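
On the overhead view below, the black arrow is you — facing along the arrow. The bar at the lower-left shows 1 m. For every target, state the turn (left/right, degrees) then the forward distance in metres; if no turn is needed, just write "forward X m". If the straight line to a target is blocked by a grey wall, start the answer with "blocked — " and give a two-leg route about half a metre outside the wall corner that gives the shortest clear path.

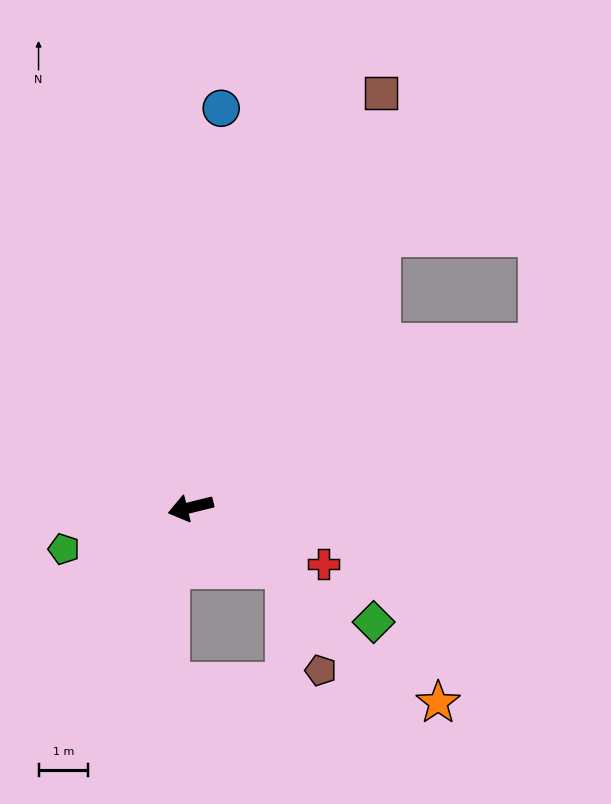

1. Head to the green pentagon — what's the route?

turn left 4°, forward 2.7 m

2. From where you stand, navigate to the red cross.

turn left 143°, forward 2.9 m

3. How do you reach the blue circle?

turn right 108°, forward 8.1 m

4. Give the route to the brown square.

turn right 128°, forward 9.2 m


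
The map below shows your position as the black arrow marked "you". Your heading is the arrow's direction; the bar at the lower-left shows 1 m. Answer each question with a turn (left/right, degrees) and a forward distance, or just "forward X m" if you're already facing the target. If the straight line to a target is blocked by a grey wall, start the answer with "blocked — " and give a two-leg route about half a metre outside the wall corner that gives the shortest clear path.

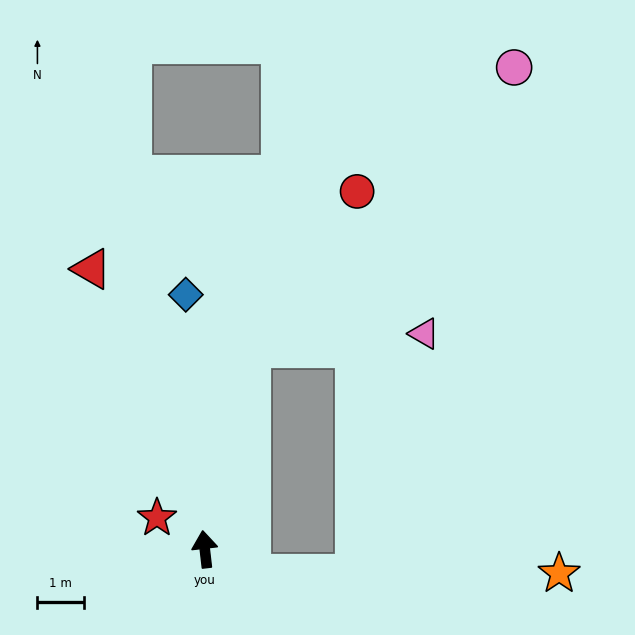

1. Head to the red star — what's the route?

turn left 50°, forward 1.2 m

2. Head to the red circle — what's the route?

blocked — turn right 19°, forward 4.4 m, then turn right 22°, forward 4.1 m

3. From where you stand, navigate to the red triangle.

turn left 15°, forward 6.5 m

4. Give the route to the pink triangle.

blocked — turn right 19°, forward 4.4 m, then turn right 73°, forward 3.7 m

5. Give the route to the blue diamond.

turn right 2°, forward 5.5 m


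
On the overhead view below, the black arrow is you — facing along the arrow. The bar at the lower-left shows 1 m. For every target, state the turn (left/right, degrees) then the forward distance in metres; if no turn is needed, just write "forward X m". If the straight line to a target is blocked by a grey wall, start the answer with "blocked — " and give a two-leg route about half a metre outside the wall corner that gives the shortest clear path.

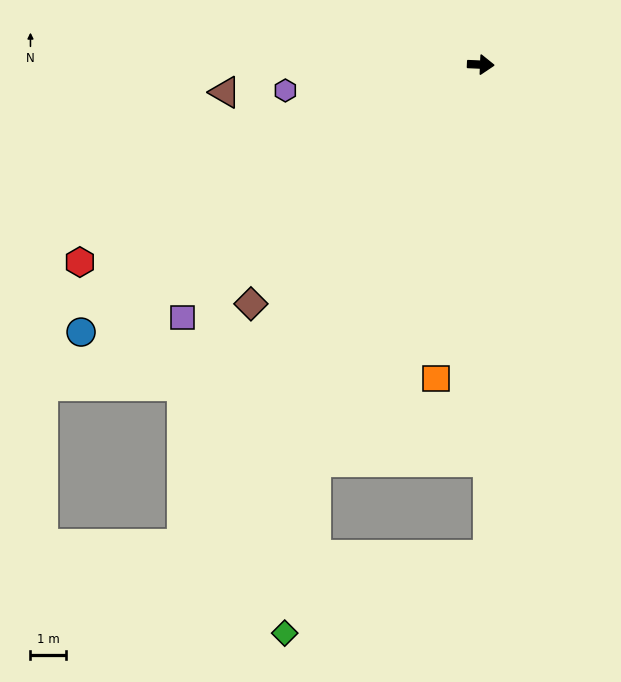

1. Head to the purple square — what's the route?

turn right 137°, forward 11.1 m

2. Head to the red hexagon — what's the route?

turn right 151°, forward 12.7 m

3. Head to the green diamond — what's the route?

blocked — turn right 110°, forward 12.2 m, then turn left 12°, forward 4.9 m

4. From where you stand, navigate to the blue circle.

turn right 144°, forward 13.7 m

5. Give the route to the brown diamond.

turn right 131°, forward 9.4 m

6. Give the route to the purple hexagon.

turn right 170°, forward 5.6 m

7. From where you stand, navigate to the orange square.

turn right 96°, forward 9.0 m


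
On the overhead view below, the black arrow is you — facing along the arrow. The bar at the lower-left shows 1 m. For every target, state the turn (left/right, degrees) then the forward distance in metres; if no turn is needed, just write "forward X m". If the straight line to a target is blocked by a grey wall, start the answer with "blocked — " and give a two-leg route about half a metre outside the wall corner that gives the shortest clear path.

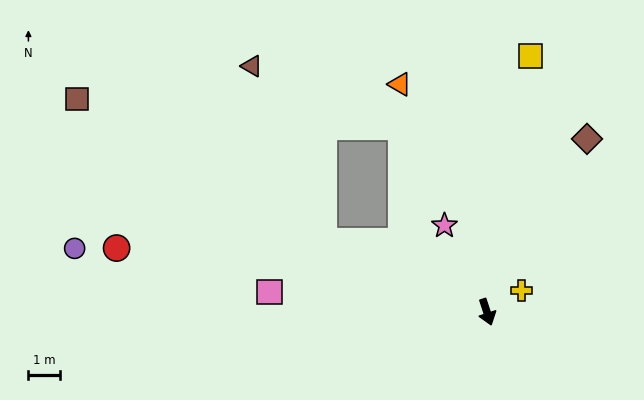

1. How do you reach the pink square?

turn right 114°, forward 6.9 m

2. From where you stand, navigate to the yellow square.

turn left 152°, forward 8.2 m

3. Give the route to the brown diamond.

turn left 132°, forward 6.3 m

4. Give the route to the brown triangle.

blocked — turn right 132°, forward 5.6 m, then turn right 44°, forward 6.0 m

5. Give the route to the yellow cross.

turn left 104°, forward 1.3 m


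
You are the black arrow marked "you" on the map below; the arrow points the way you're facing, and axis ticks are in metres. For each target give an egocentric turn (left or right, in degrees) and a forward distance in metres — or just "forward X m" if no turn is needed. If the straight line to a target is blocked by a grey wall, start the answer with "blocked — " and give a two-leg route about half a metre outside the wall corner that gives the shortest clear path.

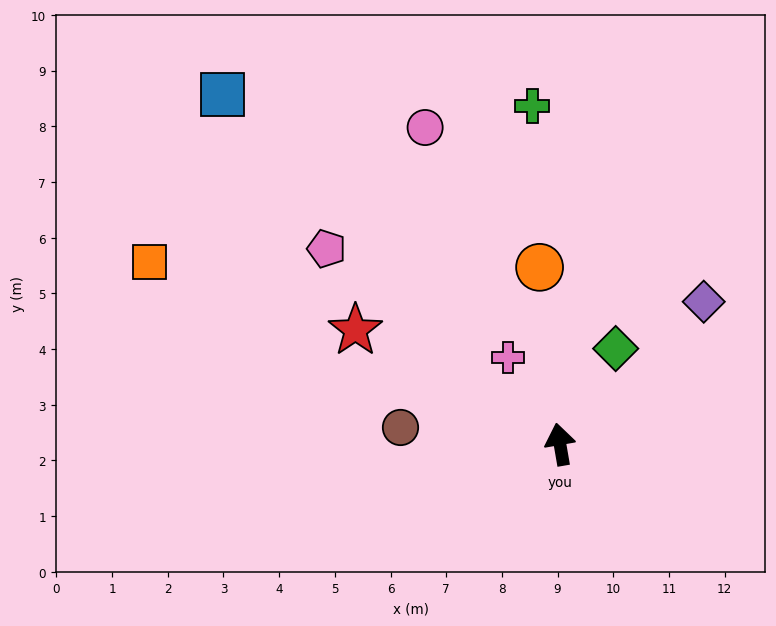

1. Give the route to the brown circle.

turn left 74°, forward 2.9 m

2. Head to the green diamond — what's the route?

turn right 40°, forward 2.0 m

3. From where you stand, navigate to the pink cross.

turn left 21°, forward 1.8 m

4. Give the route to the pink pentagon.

turn left 40°, forward 5.5 m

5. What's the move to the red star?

turn left 51°, forward 4.2 m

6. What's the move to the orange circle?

turn right 3°, forward 3.2 m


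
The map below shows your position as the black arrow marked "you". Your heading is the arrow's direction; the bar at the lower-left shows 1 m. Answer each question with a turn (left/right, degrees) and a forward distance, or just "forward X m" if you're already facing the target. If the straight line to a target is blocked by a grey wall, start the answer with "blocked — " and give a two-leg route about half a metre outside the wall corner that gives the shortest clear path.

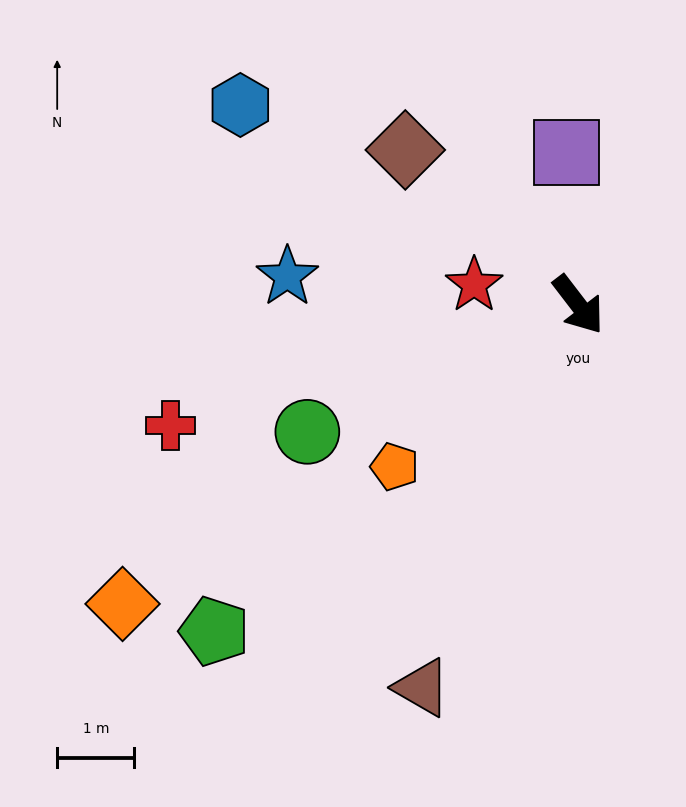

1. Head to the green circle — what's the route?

turn right 102°, forward 3.9 m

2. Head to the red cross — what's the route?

turn right 111°, forward 5.5 m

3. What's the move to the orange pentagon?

turn right 86°, forward 3.2 m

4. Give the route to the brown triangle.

turn right 60°, forward 5.4 m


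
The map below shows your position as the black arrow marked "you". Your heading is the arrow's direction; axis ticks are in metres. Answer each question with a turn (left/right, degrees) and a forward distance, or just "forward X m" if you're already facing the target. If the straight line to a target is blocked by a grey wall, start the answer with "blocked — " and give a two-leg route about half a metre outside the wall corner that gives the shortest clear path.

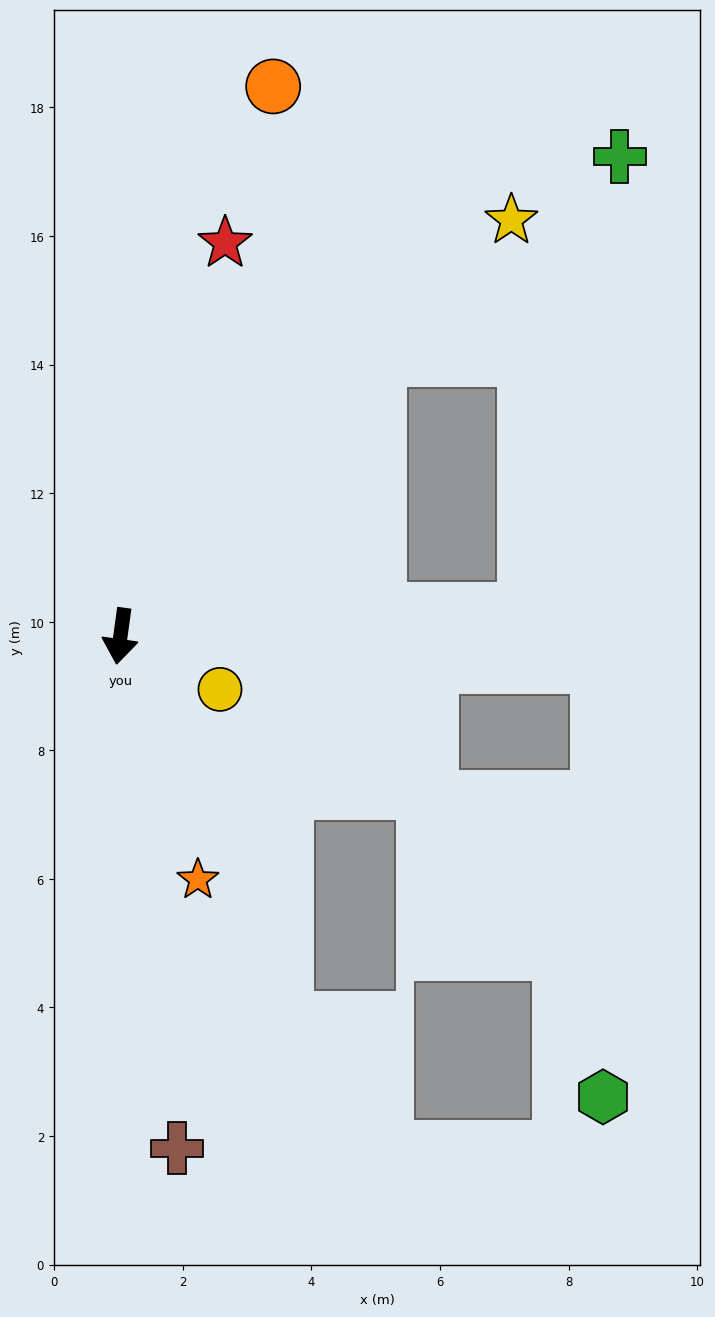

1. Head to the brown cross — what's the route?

turn left 14°, forward 8.0 m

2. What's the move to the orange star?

turn left 25°, forward 4.0 m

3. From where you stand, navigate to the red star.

turn left 173°, forward 6.3 m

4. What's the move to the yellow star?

turn left 145°, forward 8.9 m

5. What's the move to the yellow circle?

turn left 70°, forward 1.8 m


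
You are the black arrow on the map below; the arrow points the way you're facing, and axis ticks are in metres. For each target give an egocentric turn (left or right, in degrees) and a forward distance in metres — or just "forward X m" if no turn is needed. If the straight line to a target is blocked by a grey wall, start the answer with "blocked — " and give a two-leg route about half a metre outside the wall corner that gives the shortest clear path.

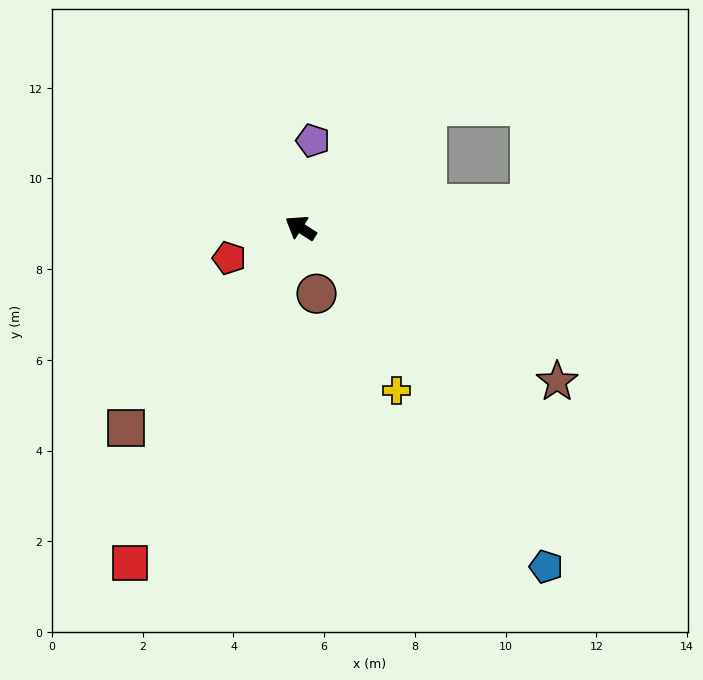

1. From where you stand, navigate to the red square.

turn left 96°, forward 8.3 m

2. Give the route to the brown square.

turn left 81°, forward 5.9 m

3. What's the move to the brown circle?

turn left 136°, forward 1.5 m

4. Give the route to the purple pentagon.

turn right 66°, forward 1.9 m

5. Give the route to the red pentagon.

turn left 55°, forward 1.7 m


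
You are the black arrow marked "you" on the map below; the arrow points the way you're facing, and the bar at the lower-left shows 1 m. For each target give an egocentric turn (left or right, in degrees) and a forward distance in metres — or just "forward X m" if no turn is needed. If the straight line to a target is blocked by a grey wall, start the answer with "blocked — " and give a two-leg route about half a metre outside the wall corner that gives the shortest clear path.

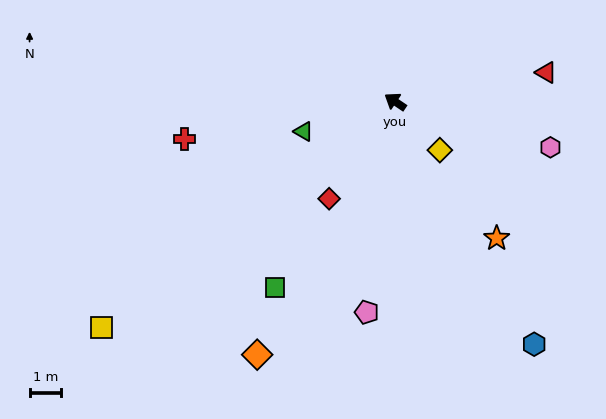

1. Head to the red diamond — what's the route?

turn left 90°, forward 3.7 m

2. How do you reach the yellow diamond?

turn left 167°, forward 2.1 m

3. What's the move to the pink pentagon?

turn left 116°, forward 6.7 m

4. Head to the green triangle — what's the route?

turn left 52°, forward 3.0 m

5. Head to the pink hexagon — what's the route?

turn right 162°, forward 5.1 m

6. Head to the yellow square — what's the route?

turn left 71°, forward 11.7 m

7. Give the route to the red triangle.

turn right 135°, forward 4.8 m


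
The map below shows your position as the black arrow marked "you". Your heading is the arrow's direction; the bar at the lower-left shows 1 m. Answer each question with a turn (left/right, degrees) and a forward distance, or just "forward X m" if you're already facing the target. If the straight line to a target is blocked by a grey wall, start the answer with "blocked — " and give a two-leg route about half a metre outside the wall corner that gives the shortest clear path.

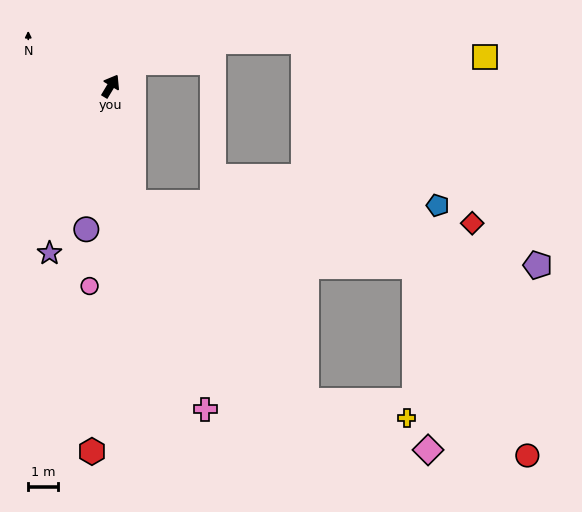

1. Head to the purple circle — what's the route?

turn right 159°, forward 4.8 m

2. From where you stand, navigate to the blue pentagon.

blocked — turn right 138°, forward 4.0 m, then turn left 79°, forward 10.1 m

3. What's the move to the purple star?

turn right 169°, forward 5.9 m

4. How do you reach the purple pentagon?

blocked — turn right 138°, forward 4.0 m, then turn left 70°, forward 13.6 m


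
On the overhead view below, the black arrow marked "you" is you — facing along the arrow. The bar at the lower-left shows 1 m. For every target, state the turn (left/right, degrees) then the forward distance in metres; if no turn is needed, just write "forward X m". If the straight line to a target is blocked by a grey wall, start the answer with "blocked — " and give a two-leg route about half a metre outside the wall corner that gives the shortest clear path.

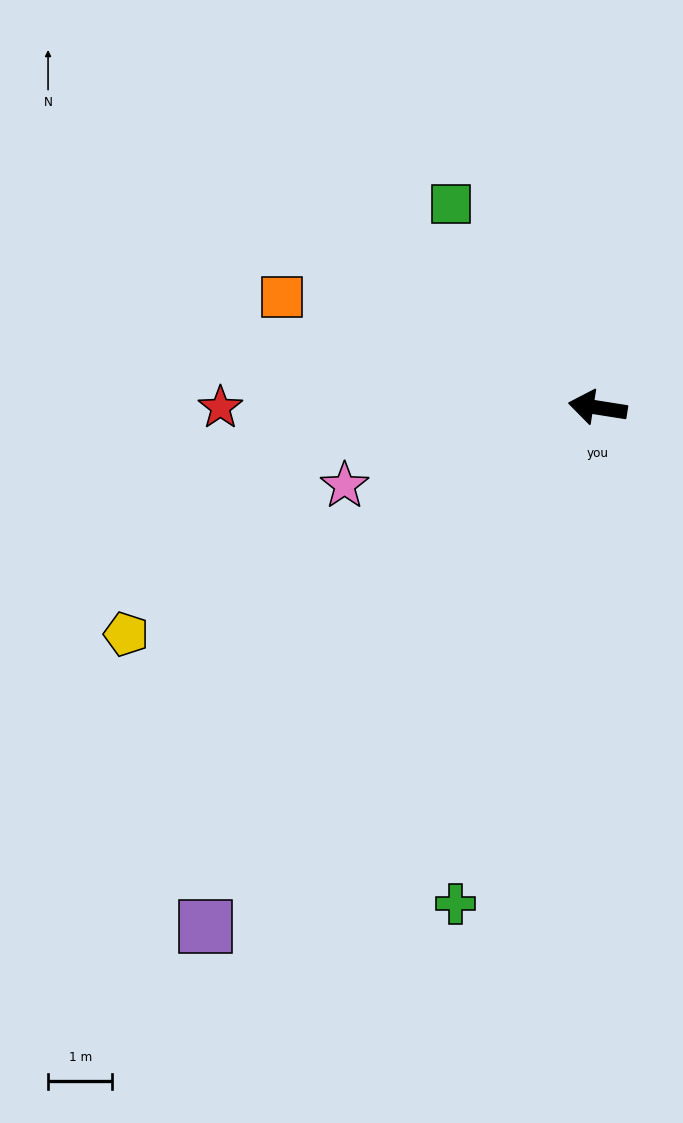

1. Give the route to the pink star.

turn left 26°, forward 4.1 m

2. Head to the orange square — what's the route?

turn right 10°, forward 5.2 m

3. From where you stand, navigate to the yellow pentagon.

turn left 35°, forward 8.2 m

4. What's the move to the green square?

turn right 45°, forward 3.9 m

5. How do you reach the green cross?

turn left 83°, forward 8.0 m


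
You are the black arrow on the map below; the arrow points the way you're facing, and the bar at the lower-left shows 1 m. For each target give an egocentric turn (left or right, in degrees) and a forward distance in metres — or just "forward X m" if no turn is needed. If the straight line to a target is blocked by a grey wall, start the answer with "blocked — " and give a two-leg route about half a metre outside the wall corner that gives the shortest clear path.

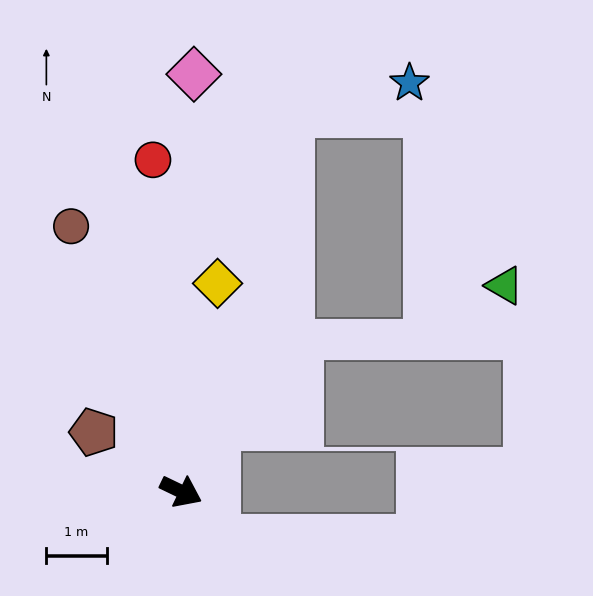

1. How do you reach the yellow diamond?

turn left 106°, forward 3.5 m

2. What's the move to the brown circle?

turn left 138°, forward 4.8 m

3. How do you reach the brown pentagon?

turn left 172°, forward 1.7 m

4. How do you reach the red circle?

turn left 121°, forward 5.5 m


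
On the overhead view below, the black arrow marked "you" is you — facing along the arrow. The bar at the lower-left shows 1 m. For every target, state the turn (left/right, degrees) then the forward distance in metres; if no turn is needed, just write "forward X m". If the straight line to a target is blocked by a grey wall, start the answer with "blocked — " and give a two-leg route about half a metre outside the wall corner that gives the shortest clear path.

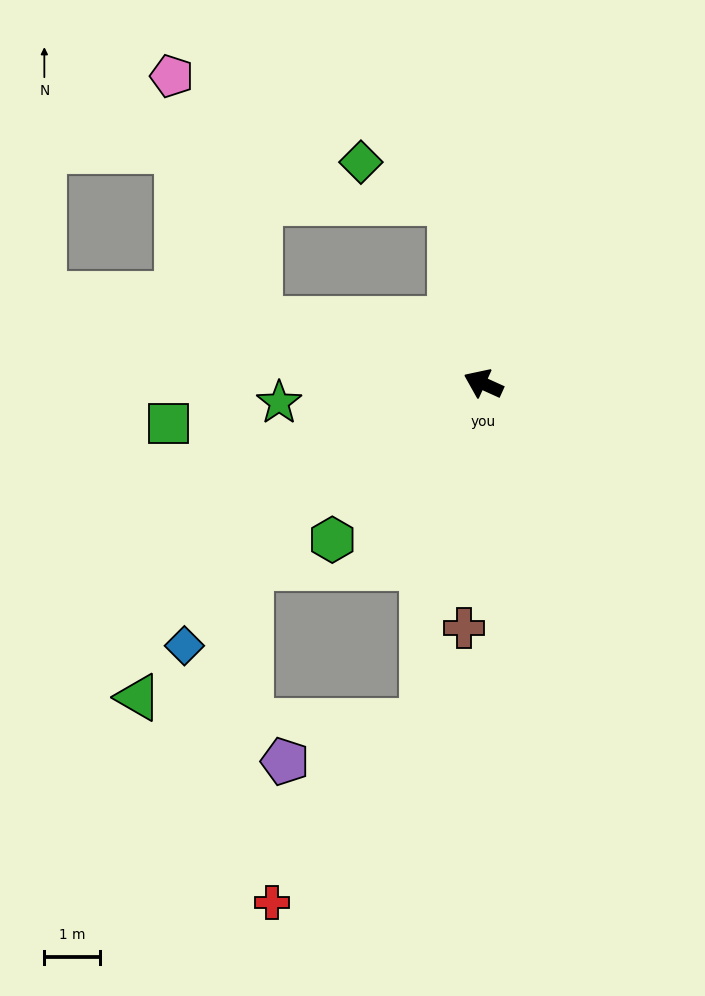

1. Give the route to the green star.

turn left 30°, forward 3.7 m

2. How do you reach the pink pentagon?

blocked — turn left 9°, forward 4.2 m, then turn right 55°, forward 4.6 m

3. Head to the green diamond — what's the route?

blocked — turn right 55°, forward 3.3 m, then turn left 56°, forward 1.8 m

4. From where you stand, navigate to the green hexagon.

turn left 70°, forward 3.9 m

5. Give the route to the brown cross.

turn left 110°, forward 4.4 m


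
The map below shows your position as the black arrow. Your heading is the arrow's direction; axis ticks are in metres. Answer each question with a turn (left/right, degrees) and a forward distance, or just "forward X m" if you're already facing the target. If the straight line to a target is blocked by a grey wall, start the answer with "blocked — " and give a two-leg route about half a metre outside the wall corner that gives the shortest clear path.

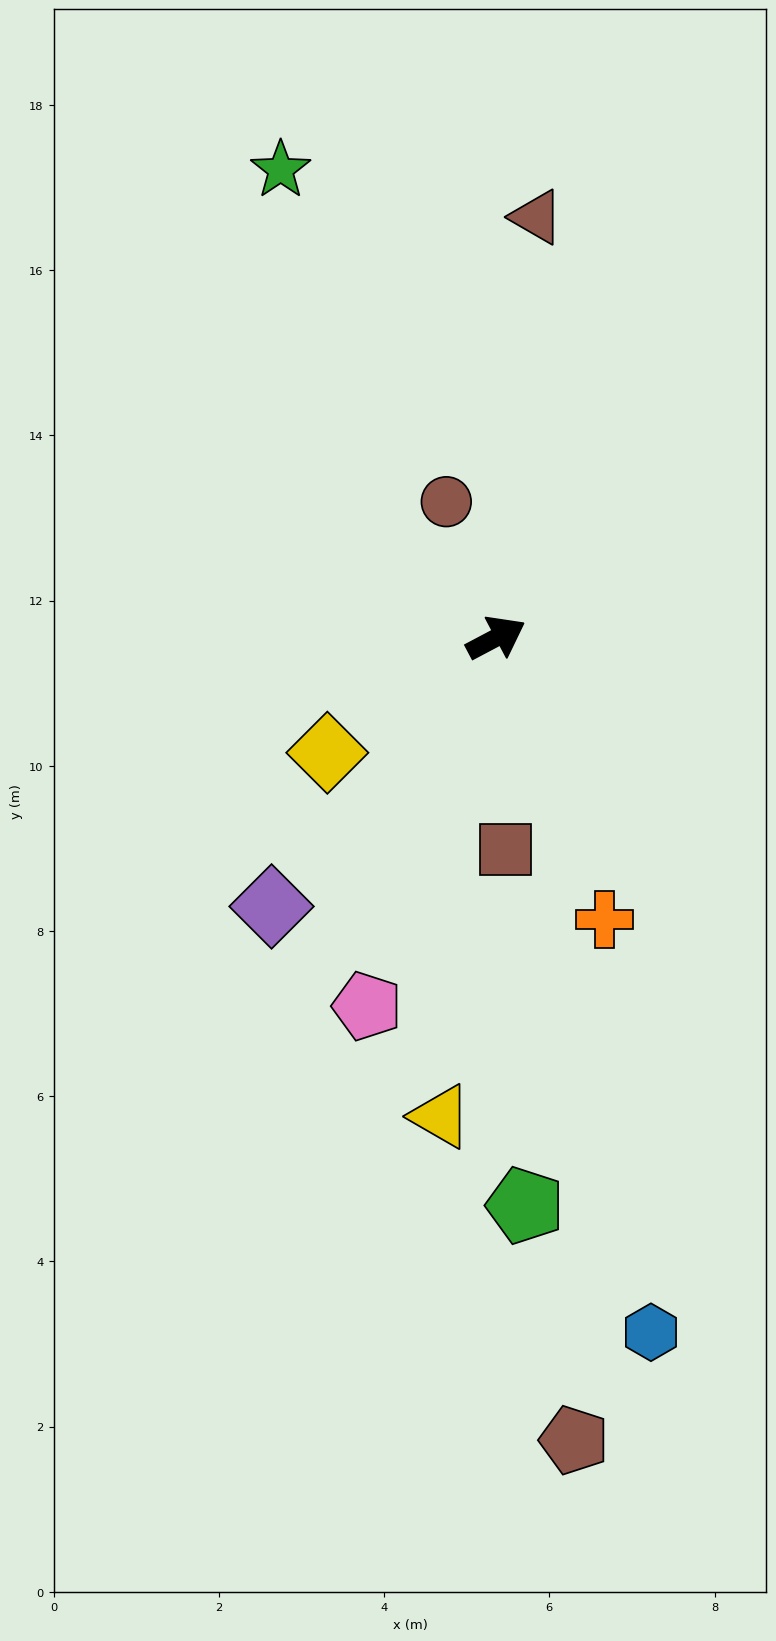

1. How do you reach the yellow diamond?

turn right 174°, forward 2.5 m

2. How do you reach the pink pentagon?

turn right 137°, forward 4.7 m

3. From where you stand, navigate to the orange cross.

turn right 97°, forward 3.7 m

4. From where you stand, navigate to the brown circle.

turn left 82°, forward 1.8 m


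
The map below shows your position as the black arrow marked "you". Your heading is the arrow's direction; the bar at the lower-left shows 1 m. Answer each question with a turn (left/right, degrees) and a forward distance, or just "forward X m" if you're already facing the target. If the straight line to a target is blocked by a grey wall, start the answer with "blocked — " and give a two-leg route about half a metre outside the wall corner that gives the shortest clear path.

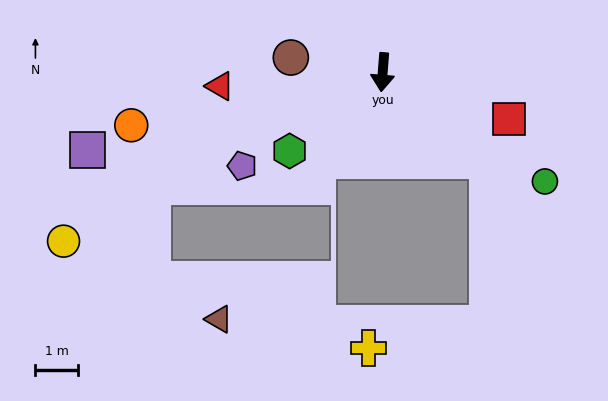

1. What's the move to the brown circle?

turn right 95°, forward 2.2 m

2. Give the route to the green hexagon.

turn right 45°, forward 2.9 m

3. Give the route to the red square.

turn left 74°, forward 3.2 m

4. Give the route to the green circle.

turn left 61°, forward 4.6 m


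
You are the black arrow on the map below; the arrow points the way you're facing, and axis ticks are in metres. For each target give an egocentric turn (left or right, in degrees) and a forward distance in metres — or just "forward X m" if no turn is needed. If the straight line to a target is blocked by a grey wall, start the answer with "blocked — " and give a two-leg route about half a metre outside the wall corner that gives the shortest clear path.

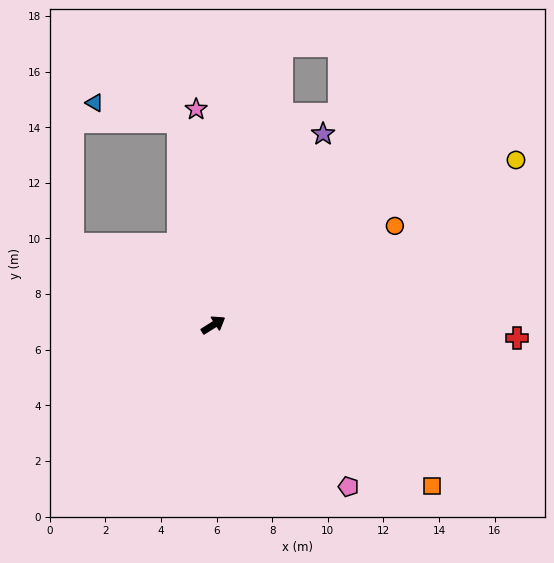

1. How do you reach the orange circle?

turn right 4°, forward 7.4 m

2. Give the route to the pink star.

turn left 62°, forward 7.8 m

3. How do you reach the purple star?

turn left 28°, forward 7.9 m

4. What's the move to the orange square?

turn right 68°, forward 9.8 m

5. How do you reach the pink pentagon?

turn right 82°, forward 7.6 m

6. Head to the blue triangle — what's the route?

blocked — turn left 68°, forward 7.4 m, then turn left 67°, forward 3.1 m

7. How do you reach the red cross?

turn right 35°, forward 10.9 m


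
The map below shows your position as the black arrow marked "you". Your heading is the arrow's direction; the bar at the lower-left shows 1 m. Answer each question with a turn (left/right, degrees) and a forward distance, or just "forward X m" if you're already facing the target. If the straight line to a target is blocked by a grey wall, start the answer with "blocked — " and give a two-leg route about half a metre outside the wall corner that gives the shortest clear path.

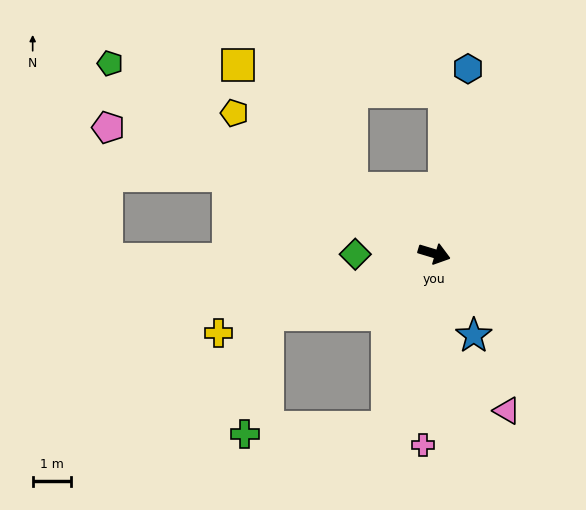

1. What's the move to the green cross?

blocked — turn right 143°, forward 4.7 m, then turn left 59°, forward 3.2 m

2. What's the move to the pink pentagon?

turn left 176°, forward 9.2 m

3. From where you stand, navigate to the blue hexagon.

turn left 96°, forward 4.9 m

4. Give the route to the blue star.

turn right 47°, forward 2.4 m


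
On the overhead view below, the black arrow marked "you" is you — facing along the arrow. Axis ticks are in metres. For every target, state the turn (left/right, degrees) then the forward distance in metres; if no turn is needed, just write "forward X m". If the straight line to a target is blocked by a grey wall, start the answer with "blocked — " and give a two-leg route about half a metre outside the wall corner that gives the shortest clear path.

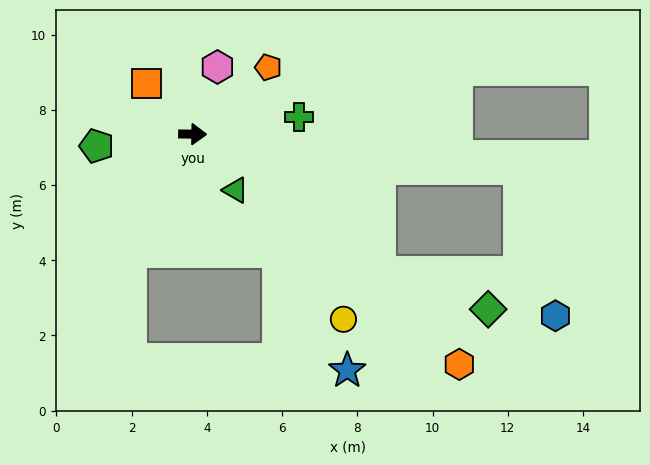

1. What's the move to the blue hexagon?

blocked — turn right 5°, forward 8.7 m, then turn right 70°, forward 4.0 m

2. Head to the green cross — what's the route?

turn left 10°, forward 2.9 m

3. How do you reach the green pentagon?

turn right 172°, forward 2.6 m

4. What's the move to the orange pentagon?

turn left 42°, forward 2.7 m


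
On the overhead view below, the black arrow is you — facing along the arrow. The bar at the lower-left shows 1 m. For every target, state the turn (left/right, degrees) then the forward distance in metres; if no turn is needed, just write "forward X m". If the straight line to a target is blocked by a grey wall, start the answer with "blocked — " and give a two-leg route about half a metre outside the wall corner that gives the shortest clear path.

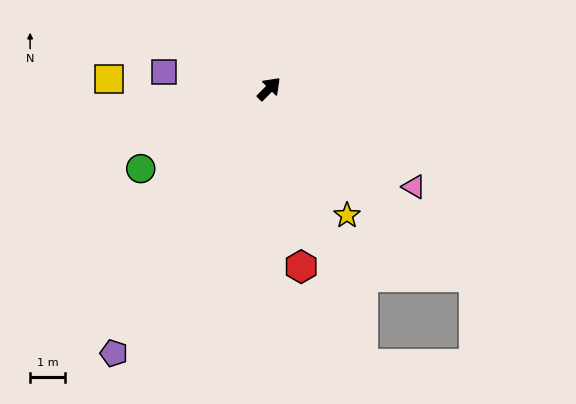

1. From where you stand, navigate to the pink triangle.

turn right 79°, forward 5.0 m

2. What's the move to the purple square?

turn left 125°, forward 3.0 m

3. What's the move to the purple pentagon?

turn right 166°, forward 8.7 m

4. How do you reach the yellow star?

turn right 104°, forward 4.2 m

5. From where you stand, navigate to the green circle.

turn left 167°, forward 4.3 m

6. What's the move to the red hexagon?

turn right 125°, forward 5.1 m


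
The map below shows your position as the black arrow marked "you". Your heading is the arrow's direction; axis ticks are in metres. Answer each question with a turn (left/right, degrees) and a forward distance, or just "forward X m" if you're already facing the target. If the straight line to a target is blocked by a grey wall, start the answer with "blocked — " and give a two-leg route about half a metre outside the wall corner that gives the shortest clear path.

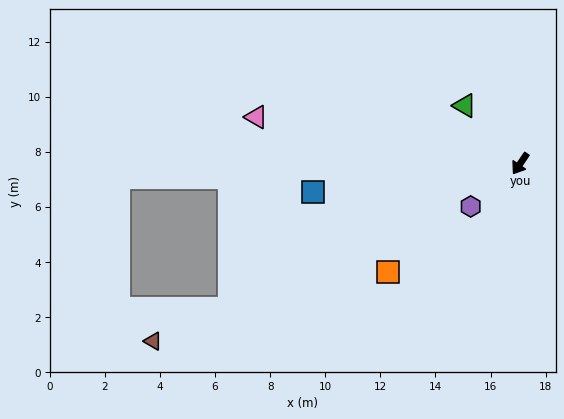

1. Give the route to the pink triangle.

turn right 66°, forward 9.7 m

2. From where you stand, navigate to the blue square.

turn right 48°, forward 7.6 m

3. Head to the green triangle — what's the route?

turn right 102°, forward 2.9 m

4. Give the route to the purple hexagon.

turn right 15°, forward 2.4 m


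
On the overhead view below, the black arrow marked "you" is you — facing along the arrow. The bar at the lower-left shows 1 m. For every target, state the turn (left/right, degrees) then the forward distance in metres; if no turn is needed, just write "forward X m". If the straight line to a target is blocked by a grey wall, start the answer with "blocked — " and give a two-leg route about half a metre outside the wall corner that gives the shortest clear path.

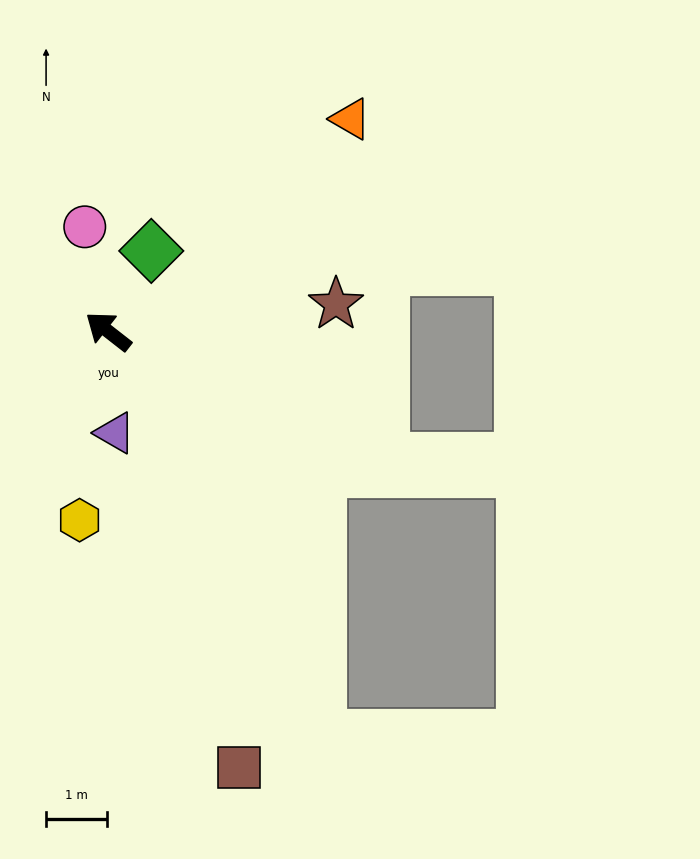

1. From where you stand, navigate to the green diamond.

turn right 80°, forward 1.5 m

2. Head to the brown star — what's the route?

turn right 135°, forward 3.8 m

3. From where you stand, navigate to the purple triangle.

turn left 132°, forward 1.7 m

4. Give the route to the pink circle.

turn right 39°, forward 1.8 m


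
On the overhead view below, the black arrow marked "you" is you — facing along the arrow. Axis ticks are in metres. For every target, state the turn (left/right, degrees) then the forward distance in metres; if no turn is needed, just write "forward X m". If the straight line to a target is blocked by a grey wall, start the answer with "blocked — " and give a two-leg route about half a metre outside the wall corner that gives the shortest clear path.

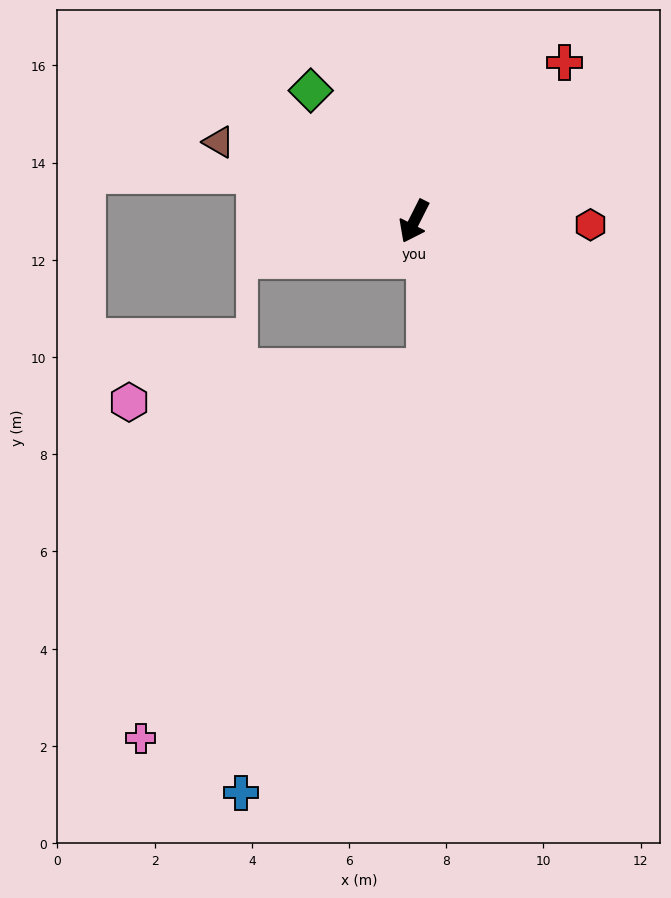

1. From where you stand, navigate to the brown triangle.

turn right 85°, forward 4.3 m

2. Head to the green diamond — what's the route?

turn right 115°, forward 3.4 m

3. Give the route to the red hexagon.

turn left 116°, forward 3.6 m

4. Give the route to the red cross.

turn left 163°, forward 4.5 m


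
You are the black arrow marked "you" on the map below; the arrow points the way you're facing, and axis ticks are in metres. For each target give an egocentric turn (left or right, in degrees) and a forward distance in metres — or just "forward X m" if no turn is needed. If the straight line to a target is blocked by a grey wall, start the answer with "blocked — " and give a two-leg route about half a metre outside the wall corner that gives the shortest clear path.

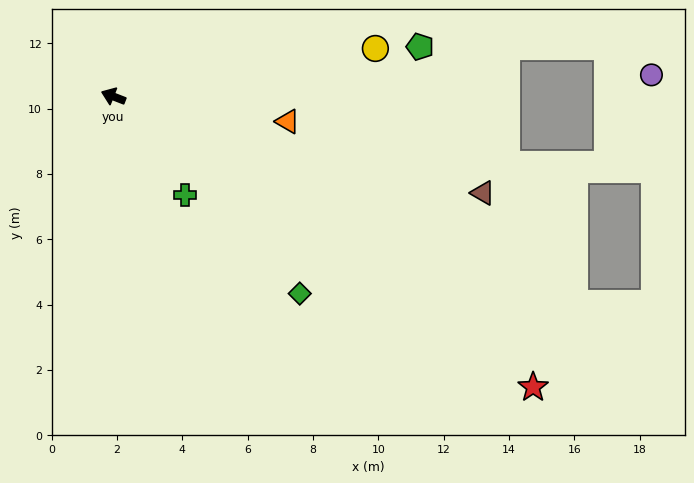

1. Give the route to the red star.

turn left 167°, forward 15.6 m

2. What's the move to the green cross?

turn left 147°, forward 3.7 m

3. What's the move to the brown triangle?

turn right 173°, forward 11.7 m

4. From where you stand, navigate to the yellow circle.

turn right 148°, forward 8.2 m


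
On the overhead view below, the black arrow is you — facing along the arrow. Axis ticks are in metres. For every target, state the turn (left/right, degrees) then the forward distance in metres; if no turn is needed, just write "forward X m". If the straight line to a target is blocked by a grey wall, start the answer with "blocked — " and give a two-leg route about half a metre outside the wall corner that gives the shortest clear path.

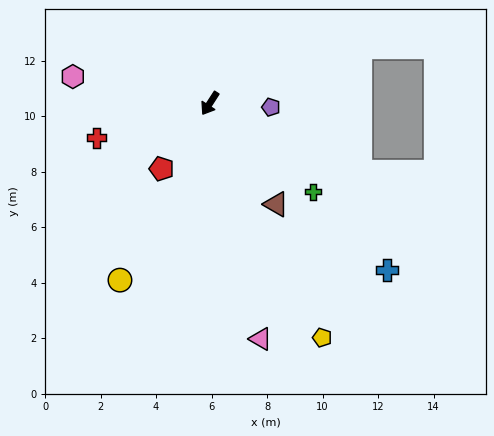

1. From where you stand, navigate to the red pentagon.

turn right 4°, forward 2.9 m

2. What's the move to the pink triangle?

turn left 45°, forward 8.7 m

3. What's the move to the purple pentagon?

turn left 119°, forward 2.2 m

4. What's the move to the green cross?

turn left 82°, forward 4.9 m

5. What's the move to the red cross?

turn right 40°, forward 4.3 m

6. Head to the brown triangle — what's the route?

turn left 66°, forward 4.3 m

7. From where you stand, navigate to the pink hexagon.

turn right 68°, forward 5.0 m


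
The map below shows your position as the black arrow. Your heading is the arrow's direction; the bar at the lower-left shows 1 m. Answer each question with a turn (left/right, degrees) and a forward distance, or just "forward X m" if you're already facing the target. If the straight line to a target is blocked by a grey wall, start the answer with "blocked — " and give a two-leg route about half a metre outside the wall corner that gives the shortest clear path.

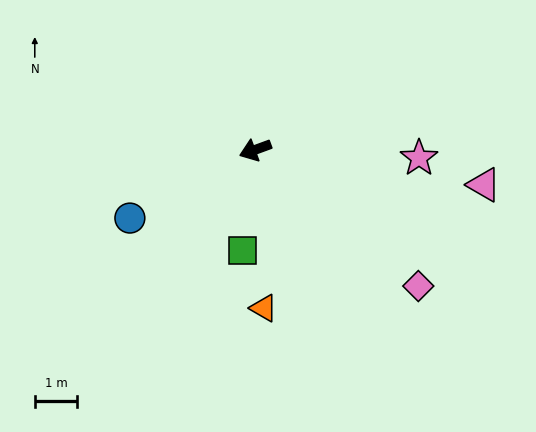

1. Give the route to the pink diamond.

turn left 120°, forward 5.0 m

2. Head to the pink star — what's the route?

turn left 157°, forward 3.9 m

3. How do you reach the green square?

turn left 63°, forward 2.4 m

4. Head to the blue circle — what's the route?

turn left 8°, forward 3.4 m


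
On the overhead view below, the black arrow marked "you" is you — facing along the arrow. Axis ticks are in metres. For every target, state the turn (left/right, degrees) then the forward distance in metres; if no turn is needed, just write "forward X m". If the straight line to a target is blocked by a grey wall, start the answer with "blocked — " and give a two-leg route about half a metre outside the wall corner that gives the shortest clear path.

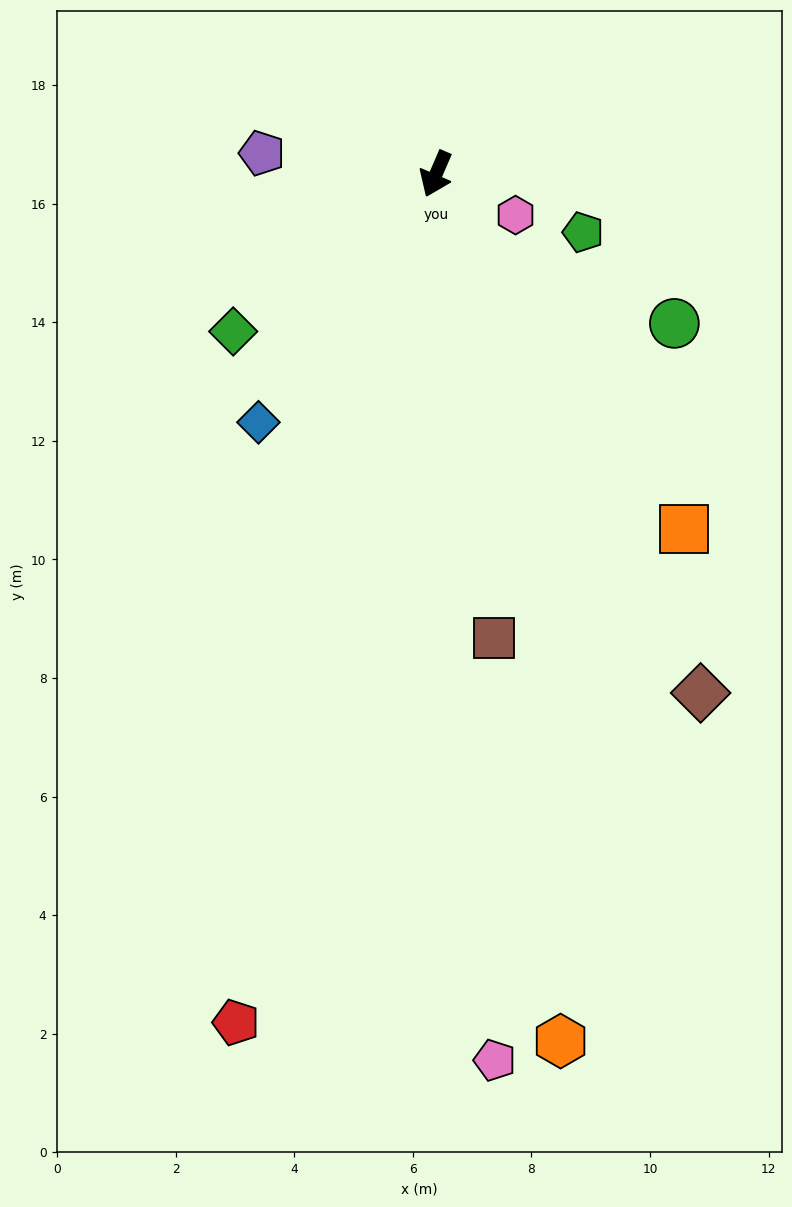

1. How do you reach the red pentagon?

turn left 10°, forward 14.7 m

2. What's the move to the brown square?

turn left 30°, forward 7.9 m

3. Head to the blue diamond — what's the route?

turn right 12°, forward 5.1 m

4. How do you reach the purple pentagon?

turn right 73°, forward 3.0 m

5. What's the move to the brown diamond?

turn left 50°, forward 9.8 m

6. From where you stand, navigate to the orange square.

turn left 58°, forward 7.3 m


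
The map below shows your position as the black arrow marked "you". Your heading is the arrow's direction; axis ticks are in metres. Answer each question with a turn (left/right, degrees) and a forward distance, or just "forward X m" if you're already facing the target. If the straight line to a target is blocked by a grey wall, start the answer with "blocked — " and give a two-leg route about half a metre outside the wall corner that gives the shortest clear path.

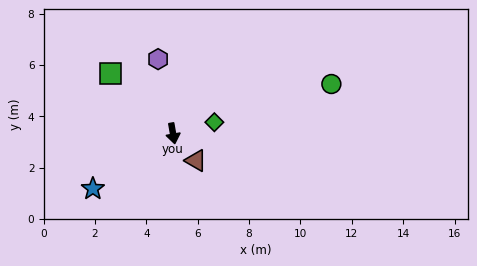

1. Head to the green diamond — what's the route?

turn left 95°, forward 1.7 m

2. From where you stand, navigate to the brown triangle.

turn left 30°, forward 1.4 m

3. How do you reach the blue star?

turn right 65°, forward 3.8 m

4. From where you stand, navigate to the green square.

turn right 144°, forward 3.4 m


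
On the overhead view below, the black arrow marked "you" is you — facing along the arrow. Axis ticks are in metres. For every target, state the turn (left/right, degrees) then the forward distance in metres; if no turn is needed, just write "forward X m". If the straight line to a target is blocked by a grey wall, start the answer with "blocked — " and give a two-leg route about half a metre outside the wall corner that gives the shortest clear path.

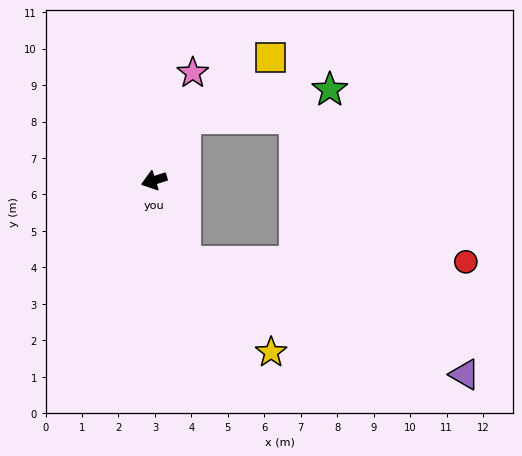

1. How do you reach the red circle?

blocked — turn left 94°, forward 2.4 m, then turn left 68°, forward 7.7 m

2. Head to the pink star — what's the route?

turn right 127°, forward 3.1 m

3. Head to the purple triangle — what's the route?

blocked — turn left 94°, forward 2.4 m, then turn left 46°, forward 8.3 m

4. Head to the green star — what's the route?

blocked — turn right 135°, forward 1.9 m, then turn right 51°, forward 4.0 m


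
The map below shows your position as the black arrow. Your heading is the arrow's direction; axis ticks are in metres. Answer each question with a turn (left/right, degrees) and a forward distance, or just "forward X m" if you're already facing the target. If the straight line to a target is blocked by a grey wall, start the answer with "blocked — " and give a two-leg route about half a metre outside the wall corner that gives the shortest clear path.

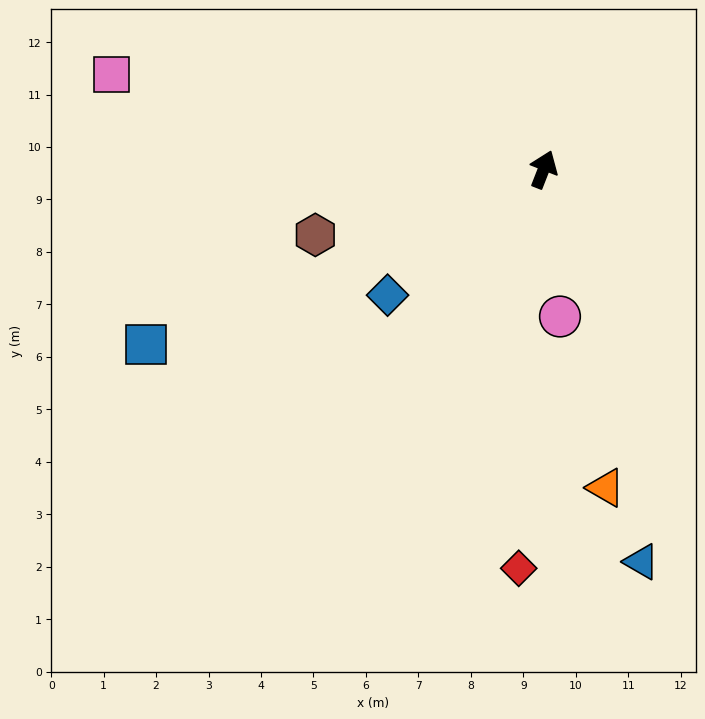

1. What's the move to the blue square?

turn left 135°, forward 8.3 m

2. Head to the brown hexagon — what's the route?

turn left 127°, forward 4.5 m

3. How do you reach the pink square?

turn left 99°, forward 8.4 m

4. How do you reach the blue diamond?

turn left 150°, forward 3.8 m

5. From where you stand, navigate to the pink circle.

turn right 152°, forward 2.8 m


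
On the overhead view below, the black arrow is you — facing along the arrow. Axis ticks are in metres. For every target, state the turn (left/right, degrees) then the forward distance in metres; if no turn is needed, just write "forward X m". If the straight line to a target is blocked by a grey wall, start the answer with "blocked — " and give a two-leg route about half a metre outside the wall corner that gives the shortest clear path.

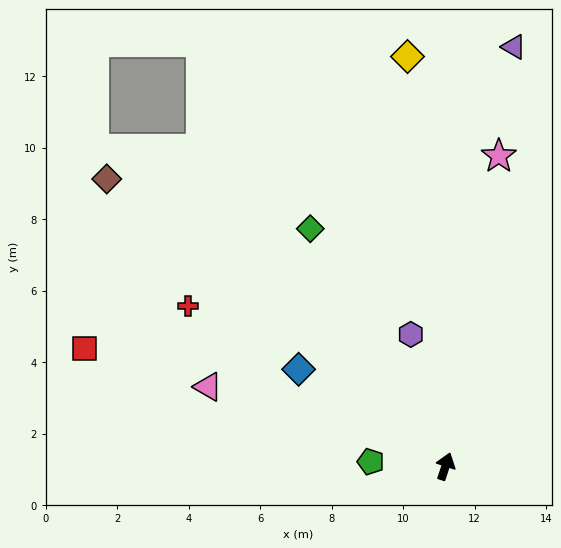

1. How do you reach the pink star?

turn left 8°, forward 8.8 m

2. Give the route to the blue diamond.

turn left 75°, forward 4.9 m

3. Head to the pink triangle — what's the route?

turn left 90°, forward 7.0 m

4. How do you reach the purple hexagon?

turn left 33°, forward 3.8 m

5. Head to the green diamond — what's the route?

turn left 48°, forward 7.6 m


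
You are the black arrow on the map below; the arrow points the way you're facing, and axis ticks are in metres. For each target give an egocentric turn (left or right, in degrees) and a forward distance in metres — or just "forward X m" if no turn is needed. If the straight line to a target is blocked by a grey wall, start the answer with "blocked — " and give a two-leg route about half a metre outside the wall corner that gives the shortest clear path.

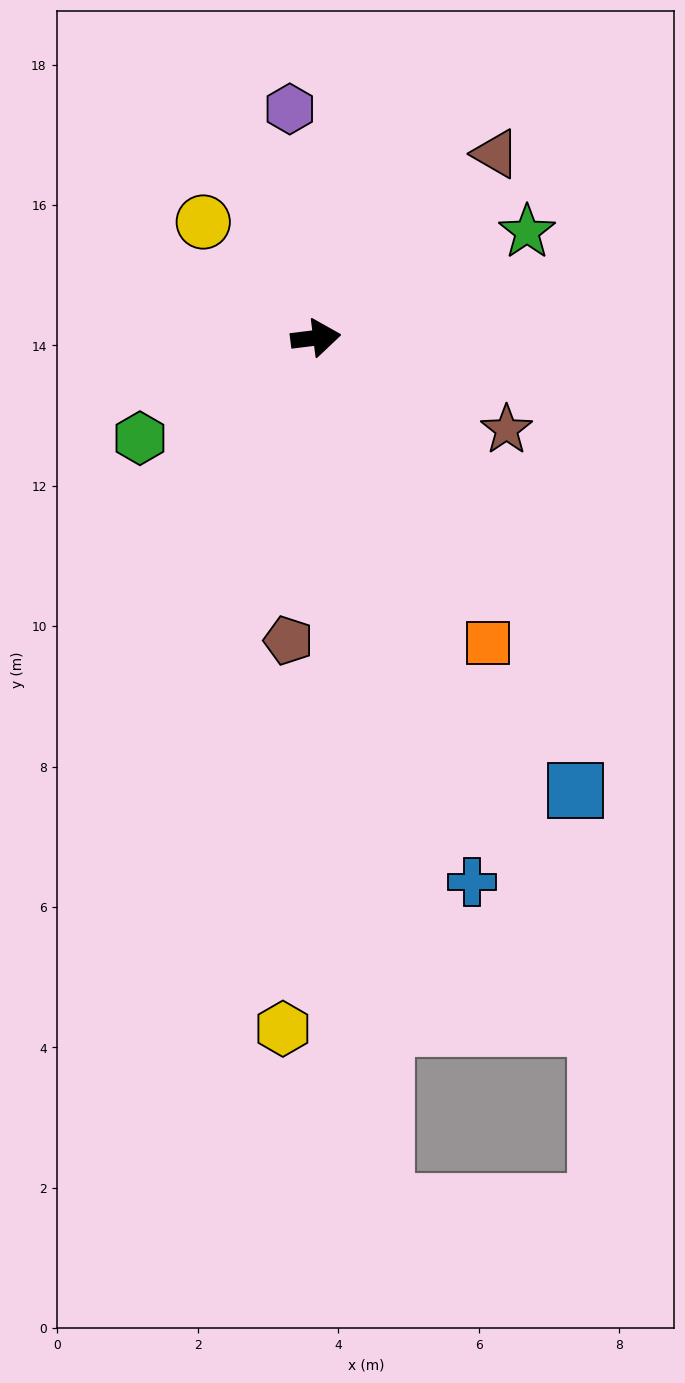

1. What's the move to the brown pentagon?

turn right 102°, forward 4.3 m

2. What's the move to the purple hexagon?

turn left 89°, forward 3.3 m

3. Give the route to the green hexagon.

turn right 157°, forward 2.9 m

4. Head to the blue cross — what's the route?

turn right 81°, forward 8.1 m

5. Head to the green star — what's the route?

turn left 20°, forward 3.4 m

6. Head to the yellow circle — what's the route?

turn left 127°, forward 2.3 m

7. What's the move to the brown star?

turn right 33°, forward 3.0 m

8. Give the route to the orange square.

turn right 68°, forward 5.0 m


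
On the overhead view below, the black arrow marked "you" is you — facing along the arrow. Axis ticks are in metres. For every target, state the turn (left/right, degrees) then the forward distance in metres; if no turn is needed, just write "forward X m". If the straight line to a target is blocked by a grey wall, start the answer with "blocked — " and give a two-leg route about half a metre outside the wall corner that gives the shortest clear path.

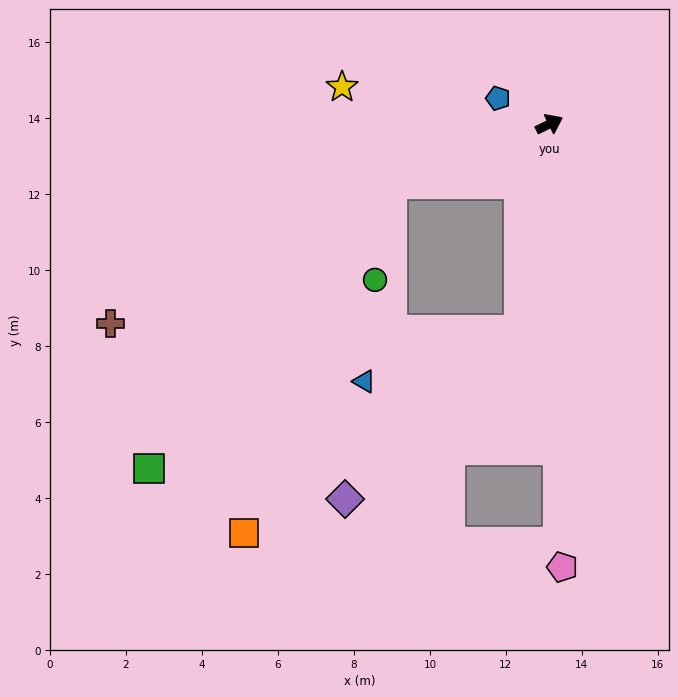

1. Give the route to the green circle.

blocked — turn left 174°, forward 4.4 m, then turn left 60°, forward 2.6 m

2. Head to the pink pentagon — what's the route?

turn right 114°, forward 11.7 m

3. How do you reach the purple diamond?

blocked — turn right 124°, forward 5.5 m, then turn right 38°, forward 6.4 m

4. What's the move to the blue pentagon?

turn left 127°, forward 1.5 m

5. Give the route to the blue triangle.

blocked — turn right 124°, forward 5.5 m, then turn right 64°, forward 4.3 m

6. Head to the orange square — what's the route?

blocked — turn left 174°, forward 4.4 m, then turn left 47°, forward 10.0 m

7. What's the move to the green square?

blocked — turn left 174°, forward 4.4 m, then turn left 30°, forward 9.8 m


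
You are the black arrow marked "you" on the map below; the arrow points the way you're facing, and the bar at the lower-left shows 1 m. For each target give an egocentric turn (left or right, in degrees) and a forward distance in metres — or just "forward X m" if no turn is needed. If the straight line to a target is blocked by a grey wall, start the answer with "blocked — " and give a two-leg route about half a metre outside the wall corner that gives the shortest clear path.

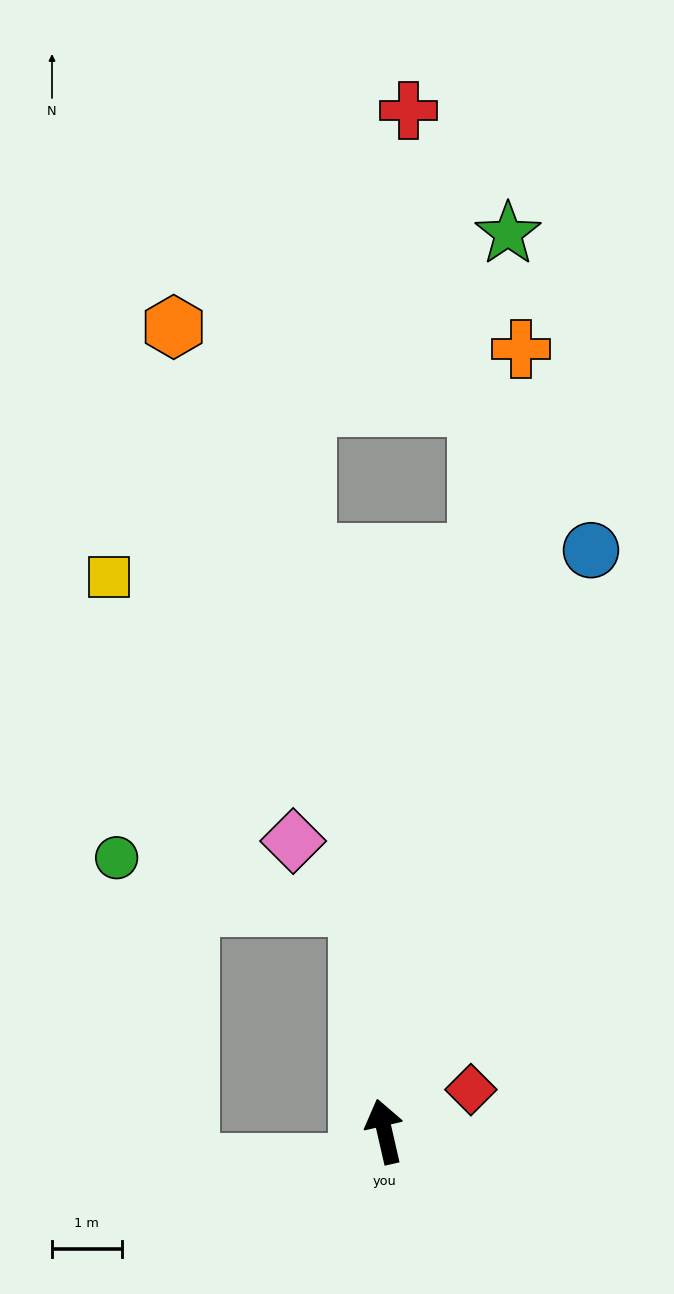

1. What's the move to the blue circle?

turn right 32°, forward 8.9 m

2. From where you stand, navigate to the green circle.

blocked — turn right 6°, forward 3.3 m, then turn left 72°, forward 3.5 m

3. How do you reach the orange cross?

turn right 23°, forward 11.4 m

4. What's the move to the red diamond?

turn right 77°, forward 1.4 m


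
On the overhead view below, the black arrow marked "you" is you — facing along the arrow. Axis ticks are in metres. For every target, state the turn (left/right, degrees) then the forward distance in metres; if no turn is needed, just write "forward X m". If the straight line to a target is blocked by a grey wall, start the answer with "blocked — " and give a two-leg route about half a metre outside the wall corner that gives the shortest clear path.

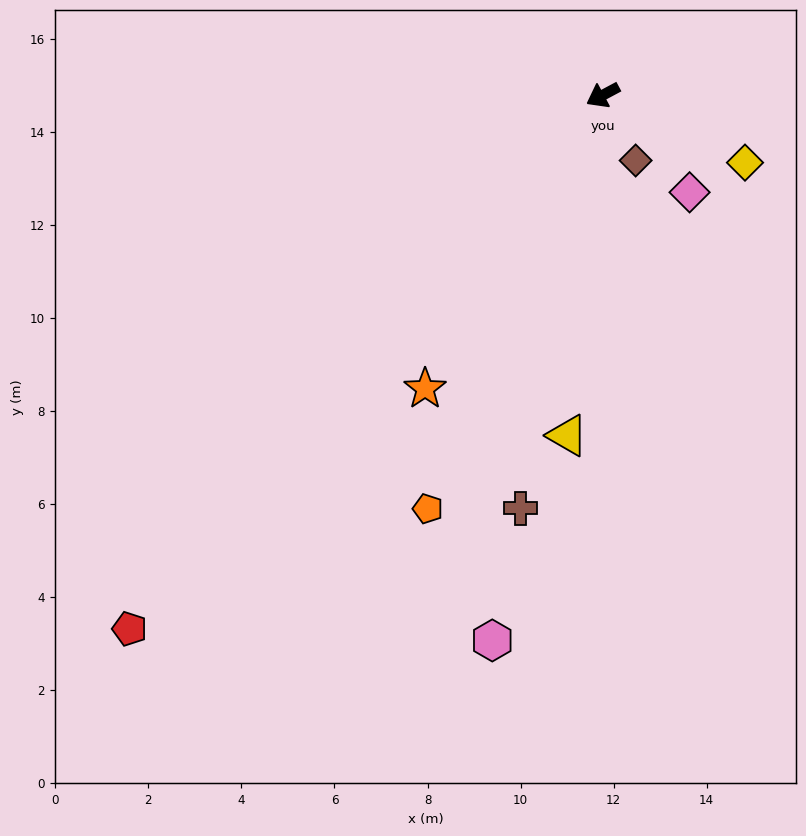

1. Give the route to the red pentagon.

turn left 20°, forward 15.3 m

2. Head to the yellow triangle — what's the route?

turn left 56°, forward 7.4 m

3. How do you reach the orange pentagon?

turn left 39°, forward 9.7 m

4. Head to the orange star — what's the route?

turn left 31°, forward 7.4 m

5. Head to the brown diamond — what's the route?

turn left 89°, forward 1.6 m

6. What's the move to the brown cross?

turn left 51°, forward 9.1 m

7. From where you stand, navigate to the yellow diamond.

turn left 126°, forward 3.4 m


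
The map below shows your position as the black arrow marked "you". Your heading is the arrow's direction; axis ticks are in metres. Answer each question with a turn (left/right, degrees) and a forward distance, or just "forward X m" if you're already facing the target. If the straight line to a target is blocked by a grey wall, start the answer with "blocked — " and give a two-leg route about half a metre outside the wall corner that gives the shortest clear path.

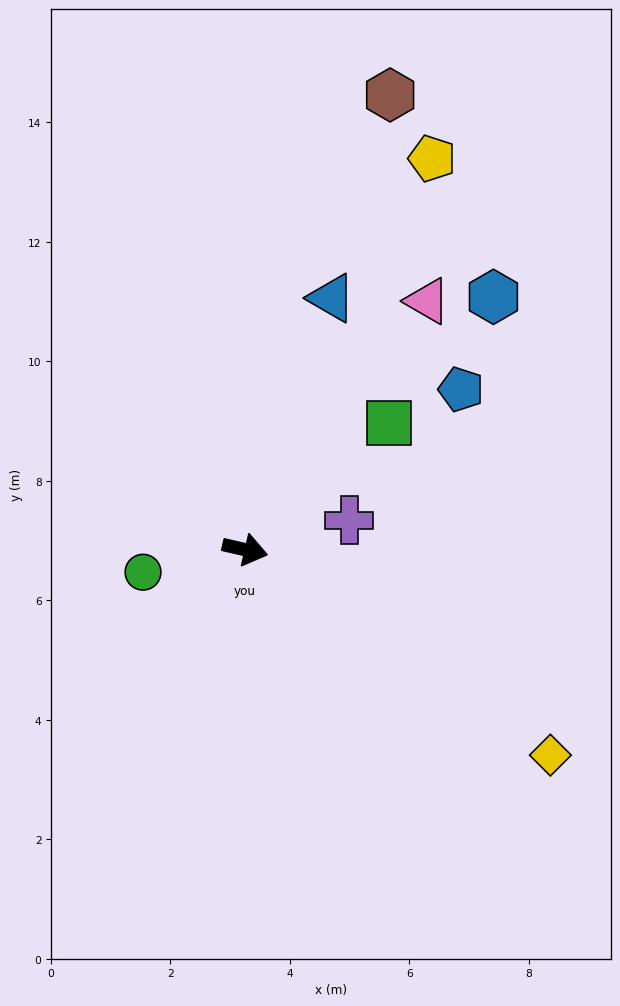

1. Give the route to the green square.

turn left 54°, forward 3.2 m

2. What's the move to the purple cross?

turn left 29°, forward 1.8 m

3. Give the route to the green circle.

turn right 155°, forward 1.7 m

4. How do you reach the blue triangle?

turn left 84°, forward 4.5 m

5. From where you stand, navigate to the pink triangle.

turn left 67°, forward 5.2 m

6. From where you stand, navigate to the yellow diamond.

turn right 21°, forward 6.2 m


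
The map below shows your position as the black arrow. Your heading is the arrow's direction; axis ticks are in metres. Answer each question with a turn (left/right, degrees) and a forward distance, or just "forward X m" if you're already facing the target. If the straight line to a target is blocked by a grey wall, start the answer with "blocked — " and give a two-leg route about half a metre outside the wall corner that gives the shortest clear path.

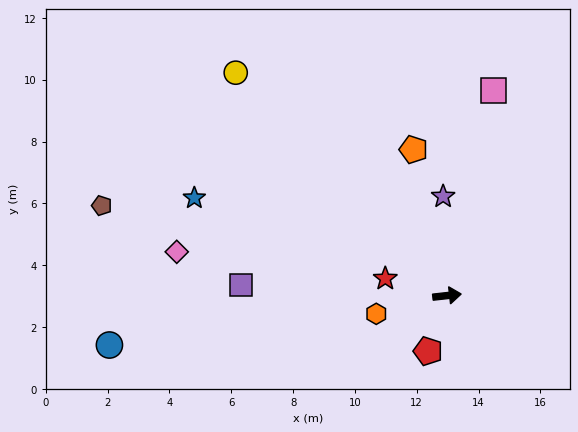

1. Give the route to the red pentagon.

turn right 115°, forward 1.9 m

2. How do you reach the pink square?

turn left 71°, forward 6.8 m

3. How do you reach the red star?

turn left 158°, forward 2.1 m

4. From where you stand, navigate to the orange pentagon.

turn left 97°, forward 4.8 m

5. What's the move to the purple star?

turn left 86°, forward 3.2 m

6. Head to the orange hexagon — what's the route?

turn right 172°, forward 2.4 m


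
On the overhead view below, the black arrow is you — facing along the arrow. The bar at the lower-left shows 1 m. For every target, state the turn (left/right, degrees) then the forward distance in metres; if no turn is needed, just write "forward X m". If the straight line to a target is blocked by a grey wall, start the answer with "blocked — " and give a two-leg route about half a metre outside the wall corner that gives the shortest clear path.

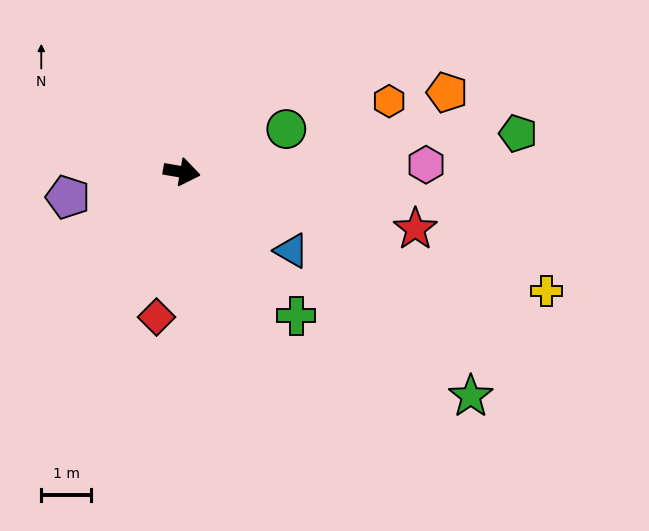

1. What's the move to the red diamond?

turn right 90°, forward 2.9 m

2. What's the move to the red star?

turn right 4°, forward 4.8 m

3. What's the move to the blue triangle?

turn right 26°, forward 2.7 m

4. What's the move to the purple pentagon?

turn right 158°, forward 2.3 m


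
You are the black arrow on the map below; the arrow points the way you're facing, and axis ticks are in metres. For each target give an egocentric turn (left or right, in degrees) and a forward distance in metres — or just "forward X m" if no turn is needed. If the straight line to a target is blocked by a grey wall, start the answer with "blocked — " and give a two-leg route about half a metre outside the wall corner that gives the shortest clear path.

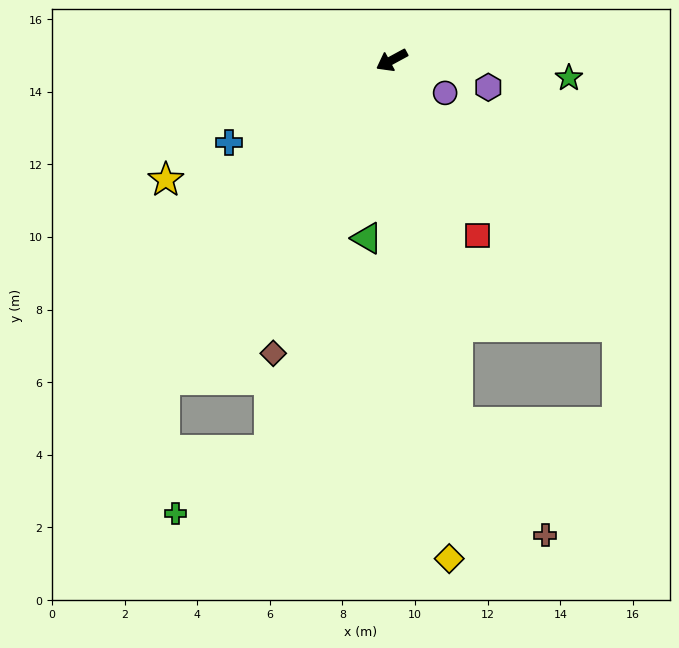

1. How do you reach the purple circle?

turn left 120°, forward 1.7 m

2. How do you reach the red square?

turn left 88°, forward 5.4 m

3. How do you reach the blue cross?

forward 5.0 m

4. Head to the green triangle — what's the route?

turn left 54°, forward 4.9 m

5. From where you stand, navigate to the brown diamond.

turn left 39°, forward 8.7 m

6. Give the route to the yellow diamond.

turn left 68°, forward 13.8 m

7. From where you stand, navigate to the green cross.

blocked — turn left 44°, forward 11.3 m, then turn right 39°, forward 3.1 m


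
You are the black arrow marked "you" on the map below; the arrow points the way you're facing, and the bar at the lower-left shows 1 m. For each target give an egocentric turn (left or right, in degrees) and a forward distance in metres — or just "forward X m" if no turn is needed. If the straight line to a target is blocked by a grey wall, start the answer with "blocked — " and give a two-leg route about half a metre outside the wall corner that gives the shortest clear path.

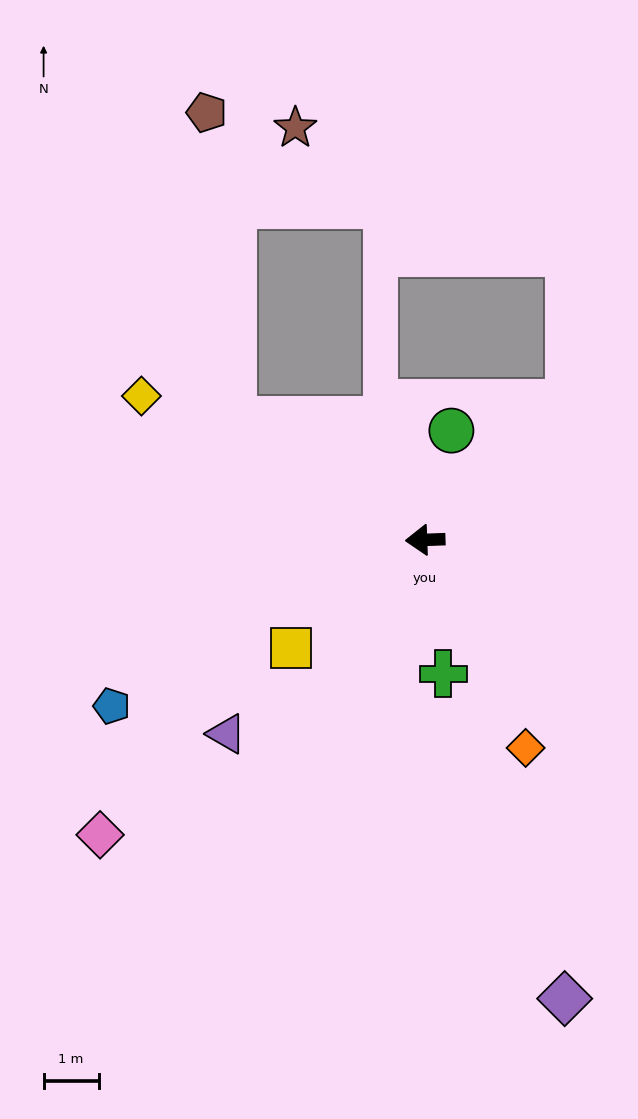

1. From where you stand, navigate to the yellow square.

turn left 37°, forward 3.1 m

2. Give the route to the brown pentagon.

blocked — turn right 34°, forward 4.1 m, then turn right 53°, forward 5.6 m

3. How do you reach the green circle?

turn right 106°, forward 2.0 m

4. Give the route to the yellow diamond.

turn right 29°, forward 5.8 m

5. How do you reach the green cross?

turn left 96°, forward 2.4 m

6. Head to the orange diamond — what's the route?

turn left 114°, forward 4.2 m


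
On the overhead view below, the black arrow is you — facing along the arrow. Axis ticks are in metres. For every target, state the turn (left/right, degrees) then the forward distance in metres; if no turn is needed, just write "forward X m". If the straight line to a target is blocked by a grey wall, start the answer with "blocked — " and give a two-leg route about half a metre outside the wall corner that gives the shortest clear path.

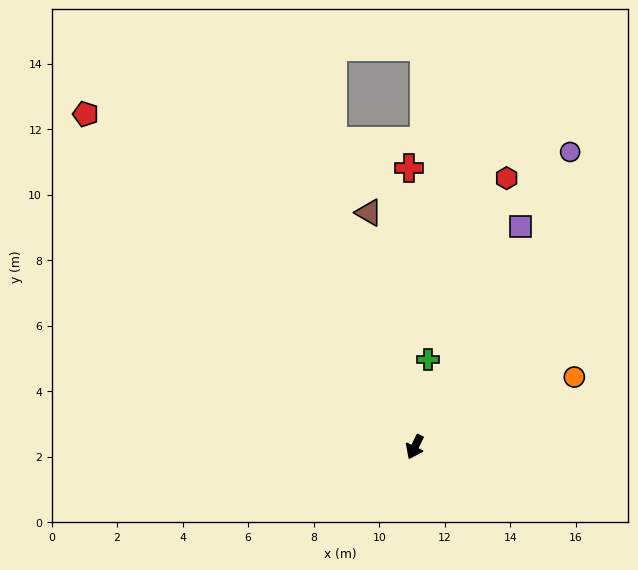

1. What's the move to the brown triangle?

turn right 143°, forward 7.3 m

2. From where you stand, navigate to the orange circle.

turn left 140°, forward 5.3 m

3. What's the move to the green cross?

turn right 162°, forward 2.7 m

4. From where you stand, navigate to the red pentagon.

turn right 109°, forward 14.3 m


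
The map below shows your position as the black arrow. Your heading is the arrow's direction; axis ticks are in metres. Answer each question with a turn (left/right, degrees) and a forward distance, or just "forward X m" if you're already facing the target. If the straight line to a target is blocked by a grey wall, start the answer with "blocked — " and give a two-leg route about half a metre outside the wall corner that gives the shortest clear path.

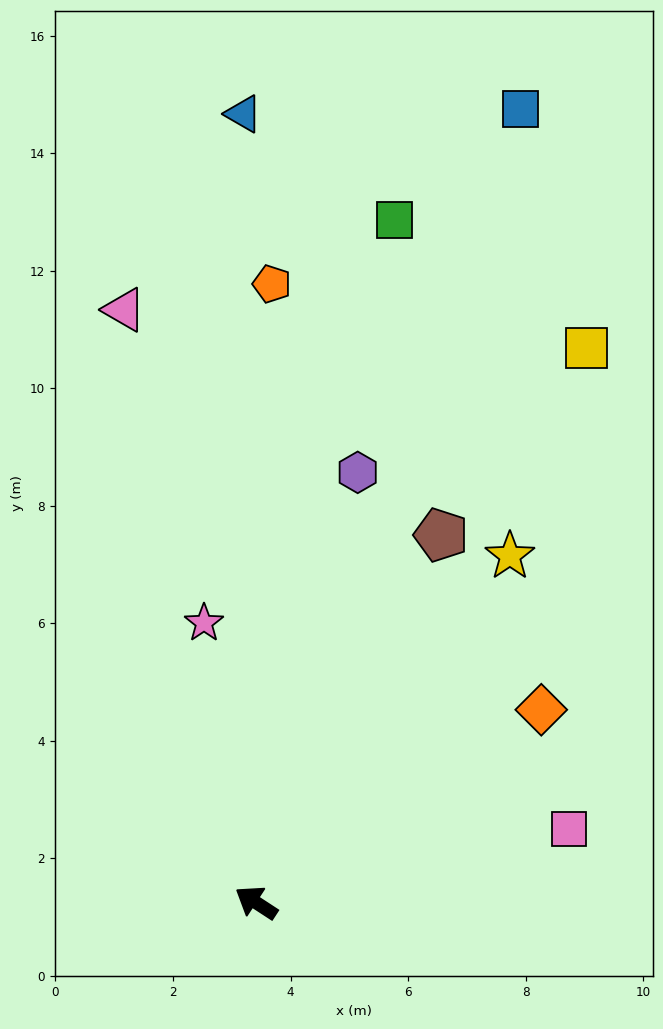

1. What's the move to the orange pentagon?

turn right 58°, forward 10.5 m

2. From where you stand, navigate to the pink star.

turn right 46°, forward 4.8 m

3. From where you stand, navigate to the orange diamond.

turn right 113°, forward 5.9 m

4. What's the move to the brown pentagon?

turn right 84°, forward 7.0 m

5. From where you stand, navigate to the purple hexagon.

turn right 70°, forward 7.5 m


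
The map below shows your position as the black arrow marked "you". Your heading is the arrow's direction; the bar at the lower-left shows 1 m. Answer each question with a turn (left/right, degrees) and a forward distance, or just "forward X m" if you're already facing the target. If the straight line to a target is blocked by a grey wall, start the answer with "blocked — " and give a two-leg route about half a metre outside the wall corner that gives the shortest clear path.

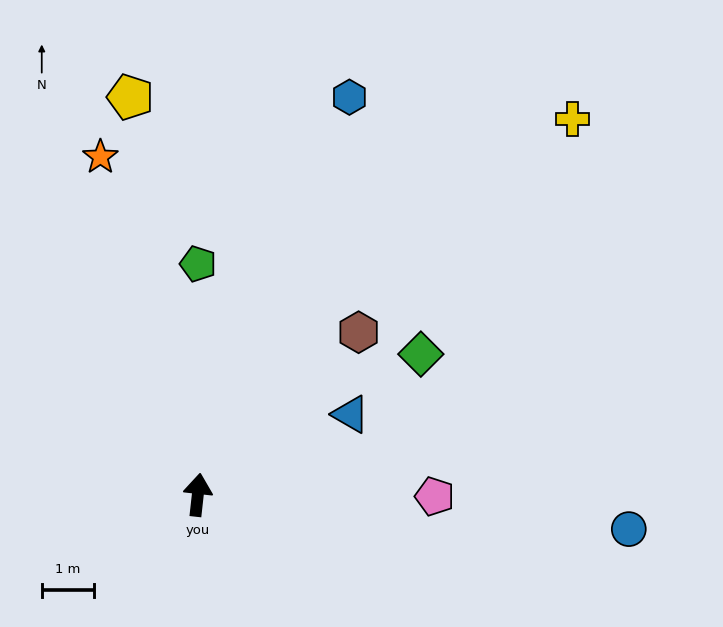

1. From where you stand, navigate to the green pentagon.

turn left 6°, forward 4.4 m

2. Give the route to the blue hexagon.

turn right 15°, forward 8.2 m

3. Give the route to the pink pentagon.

turn right 84°, forward 4.5 m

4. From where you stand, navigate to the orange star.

turn left 22°, forward 6.7 m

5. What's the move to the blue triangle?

turn right 56°, forward 3.3 m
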